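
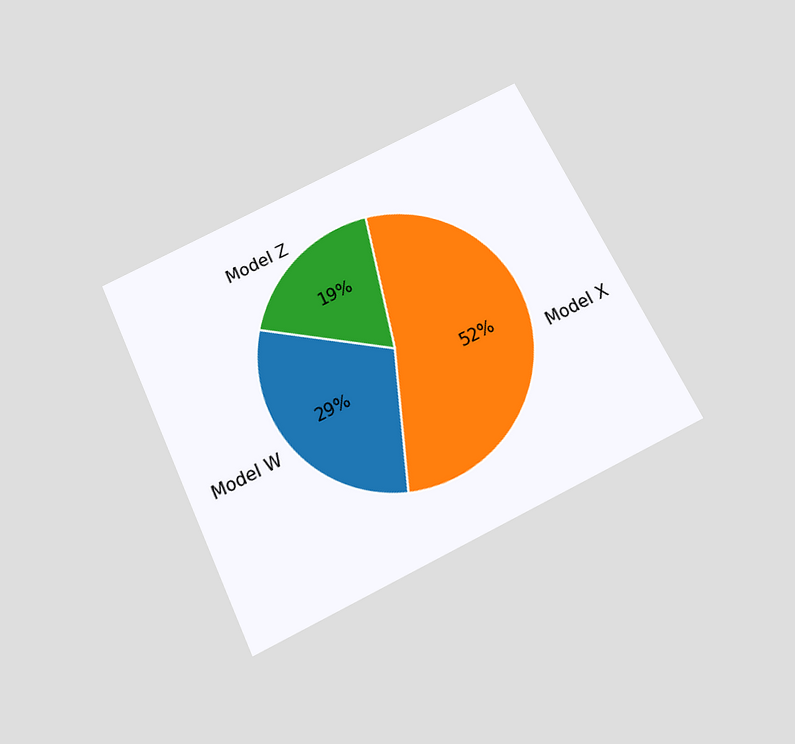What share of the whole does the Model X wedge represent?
The chart is tilted about 26° counter-clockwise and viewed slightly from below. The Model X slice takes up 52% of the pie.

52%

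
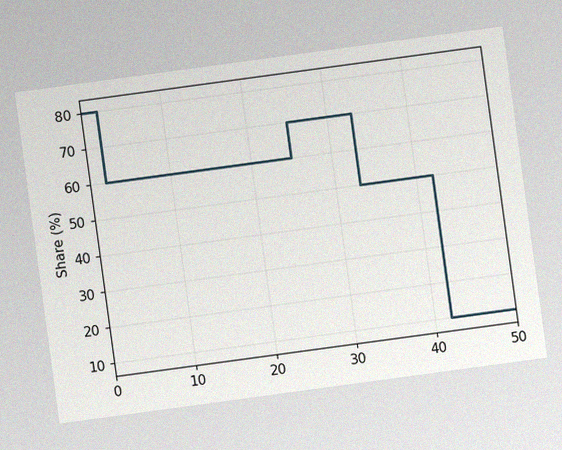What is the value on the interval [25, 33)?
70%

The chart is tilted about 8° counter-clockwise, with some photo noise. On [25, 33) the step sits at 70%.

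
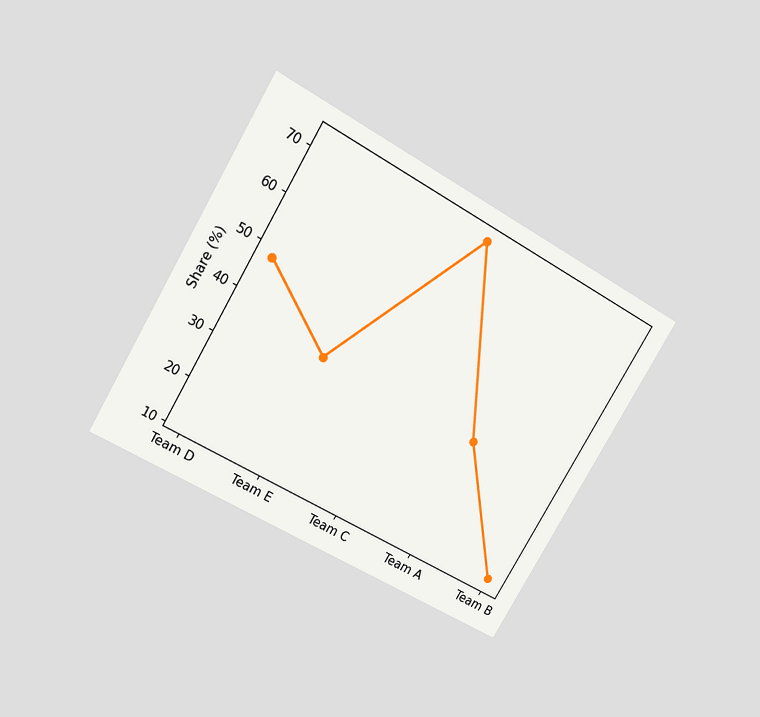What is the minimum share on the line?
The chart is tilted about 31° clockwise and viewed slightly from above. The lowest point is at Team B, and reading across to the y-axis gives 12%.

12%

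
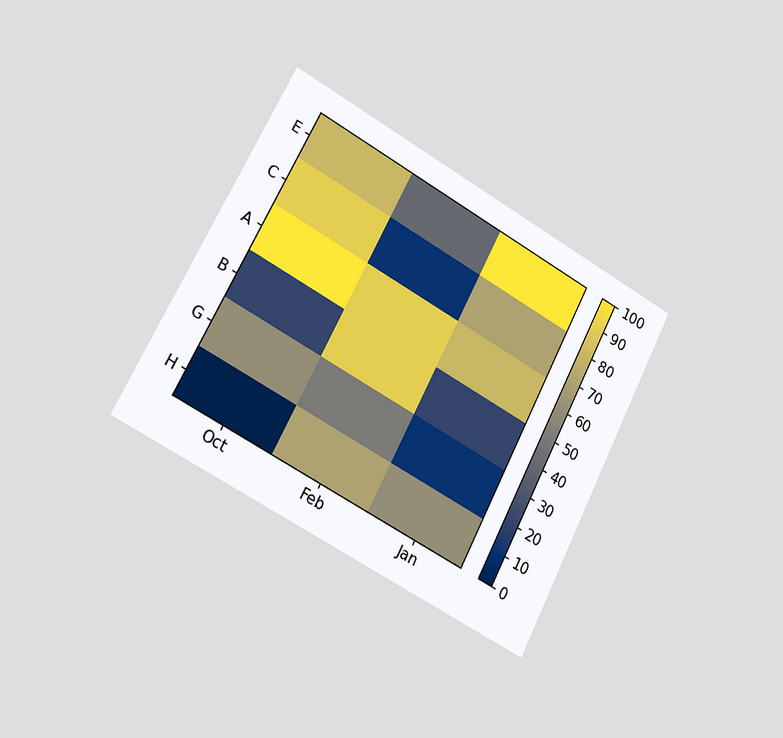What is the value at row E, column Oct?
80

The chart is tilted about 27° clockwise and viewed slightly from the left. Matching cell (E, Oct) against the colorbar gives 80.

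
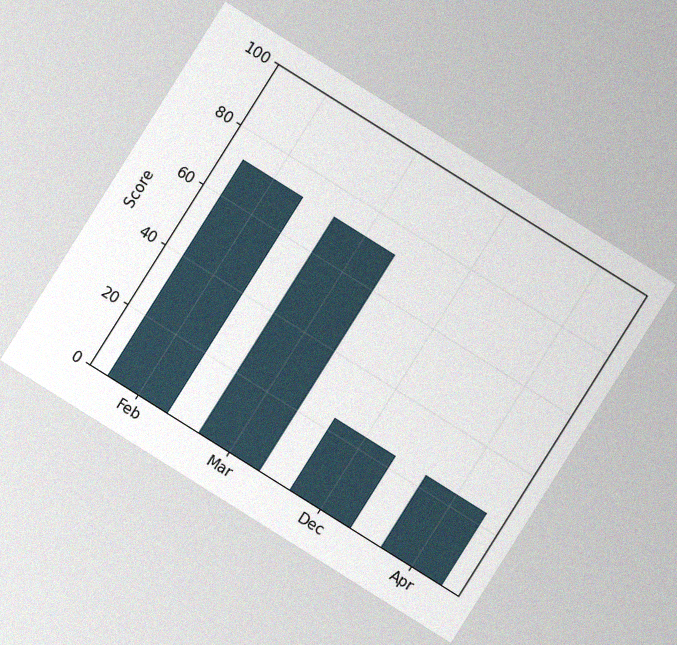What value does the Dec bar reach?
The chart is tilted about 32° clockwise, with some photo noise. Reading along the chart's y-axis, the Dec bar reaches 24.

24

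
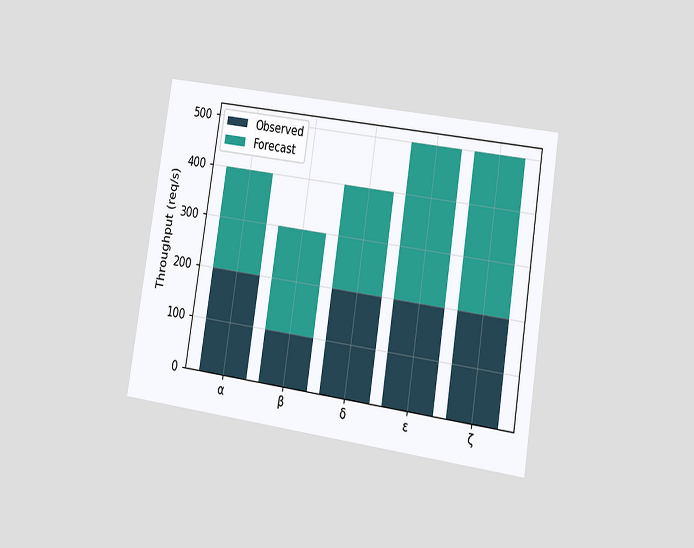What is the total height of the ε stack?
500req/s

The chart is tilted about 9° clockwise and viewed at a slight angle. The ε stack's top reaches 500req/s on the y-axis.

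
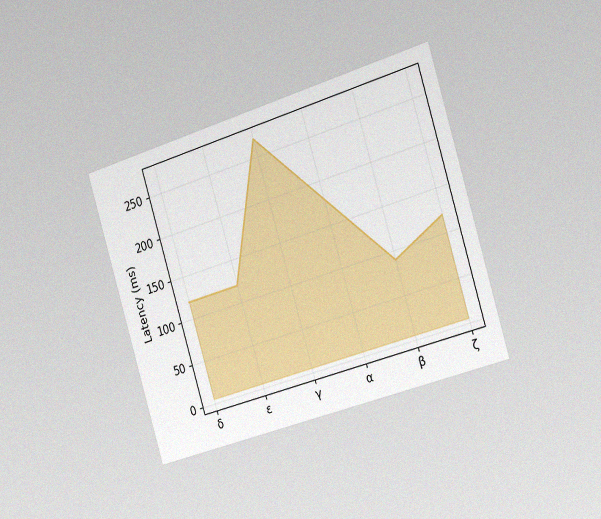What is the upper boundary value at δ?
The chart is tilted about 17° counter-clockwise and viewed slightly from the right, with some photo noise. At δ the upper boundary is at 120ms.

120ms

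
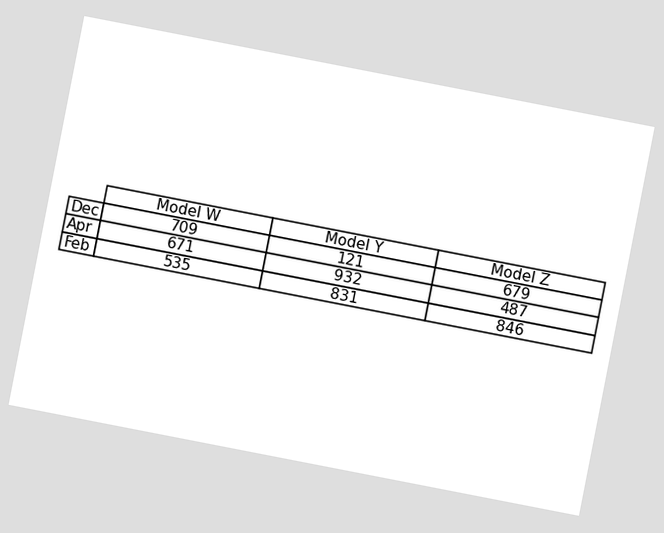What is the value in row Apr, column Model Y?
932

The chart is tilted about 11° clockwise. The (Apr, Model Y) cell reads 932.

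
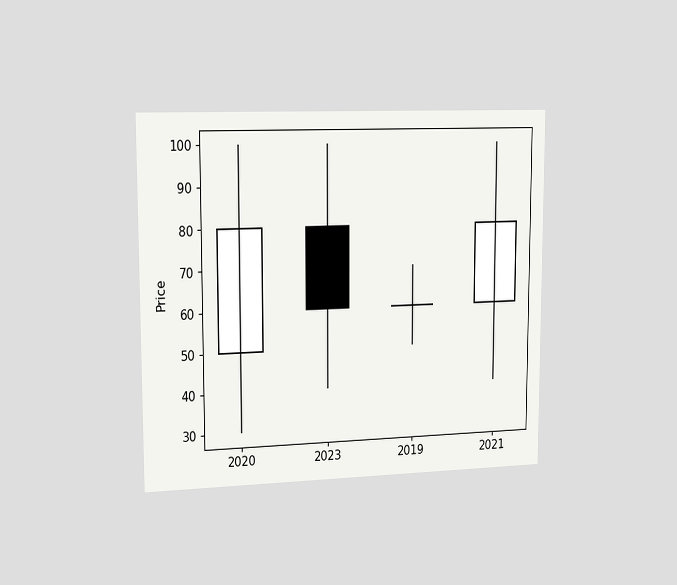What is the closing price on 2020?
80

The chart is viewed slightly from the left. The 2020 candle closes at 80.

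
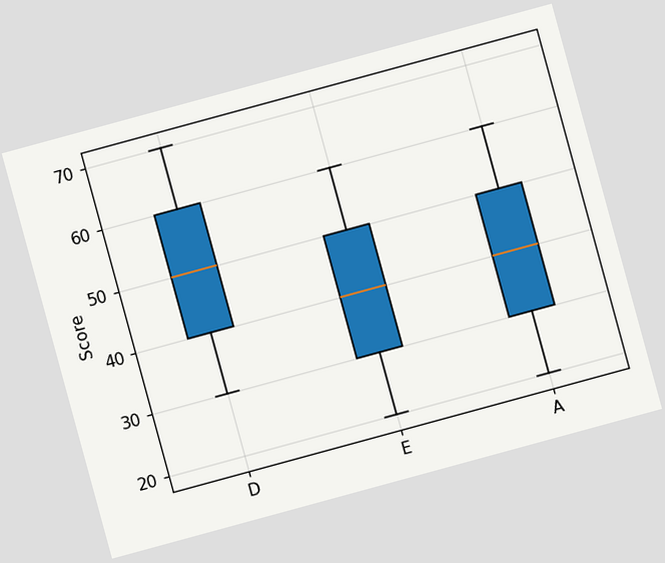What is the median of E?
The chart is tilted about 15° counter-clockwise. The median line in the E box sits at 40.

40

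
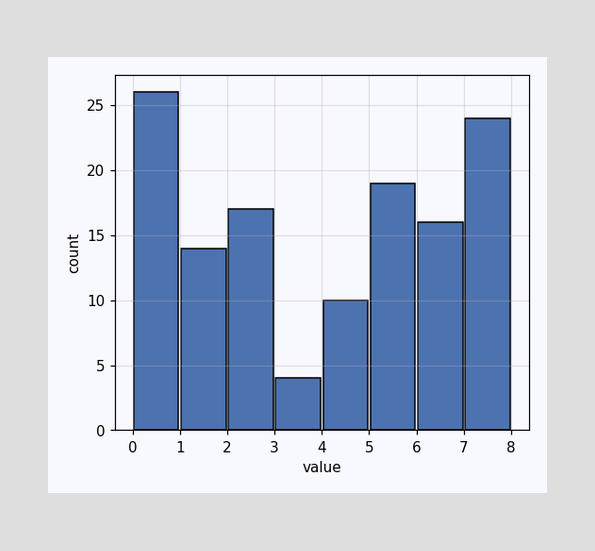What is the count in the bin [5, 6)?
The [5, 6) bin has height 19.

19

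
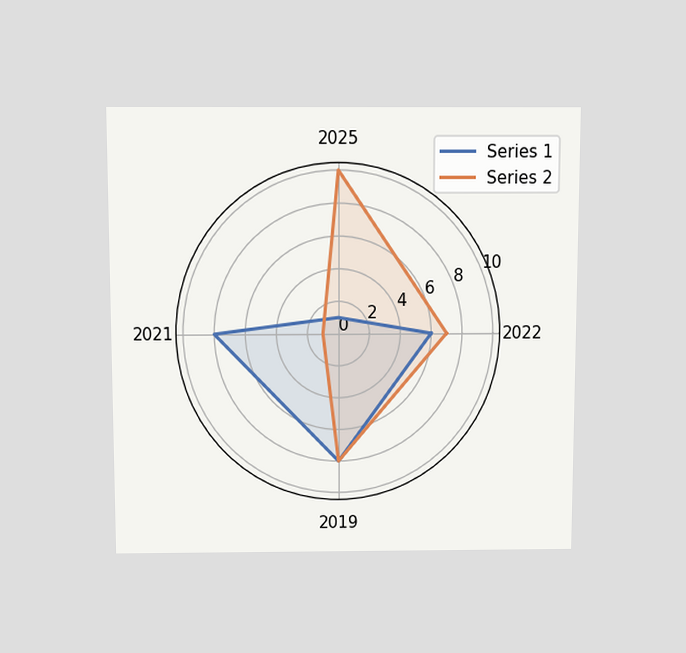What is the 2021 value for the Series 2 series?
1

The chart is viewed slightly from above. On the 2021 axis, Series 2 reaches 1.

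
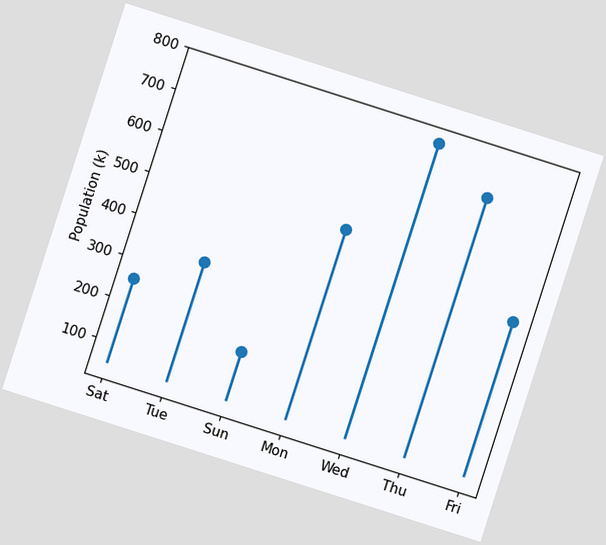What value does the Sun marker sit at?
The chart is tilted about 18° clockwise. The Sun marker sits at 170k.

170k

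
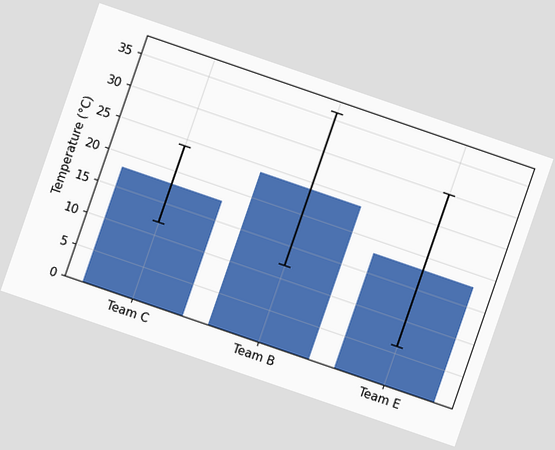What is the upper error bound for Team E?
The chart is tilted about 19° clockwise. The Team E bar's upper whisker reaches 30°C.

30°C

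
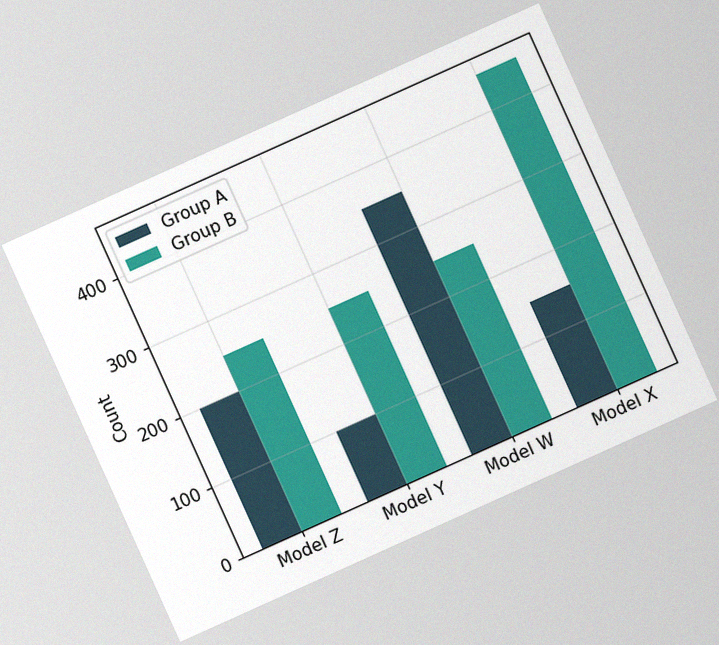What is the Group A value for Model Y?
The chart is tilted about 24° counter-clockwise, with some photo noise. The Group A bar at Model Y reaches 100 on the y-axis.

100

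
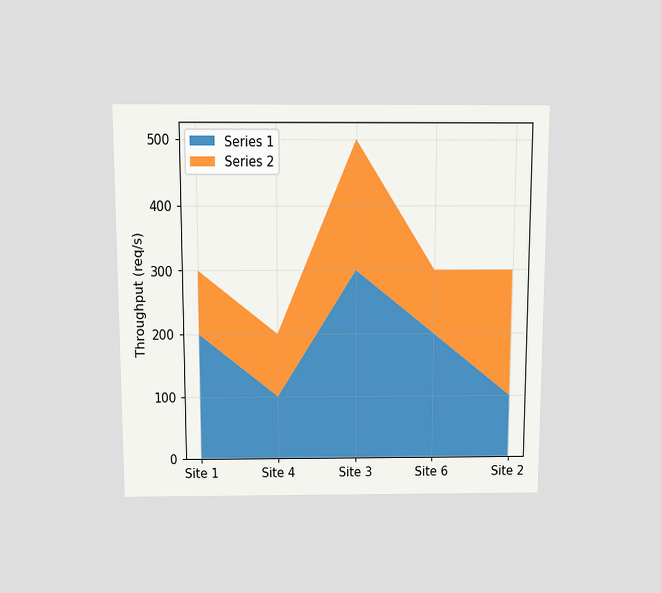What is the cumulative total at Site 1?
The chart is viewed slightly from above. The stacked total at Site 1 reaches 300req/s.

300req/s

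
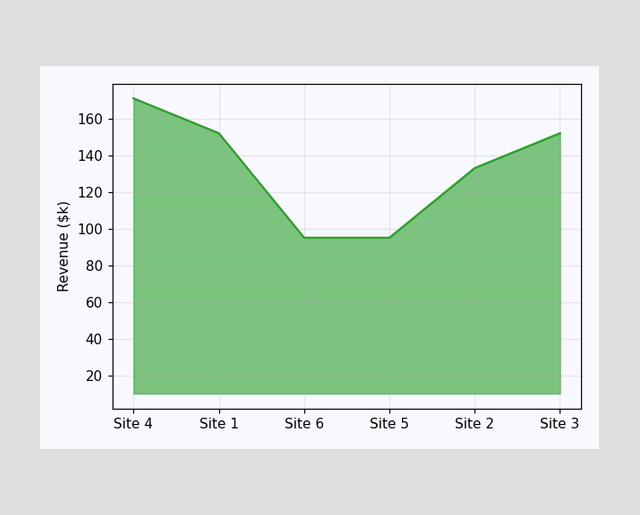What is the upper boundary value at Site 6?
$95k

At Site 6 the upper boundary is at $95k.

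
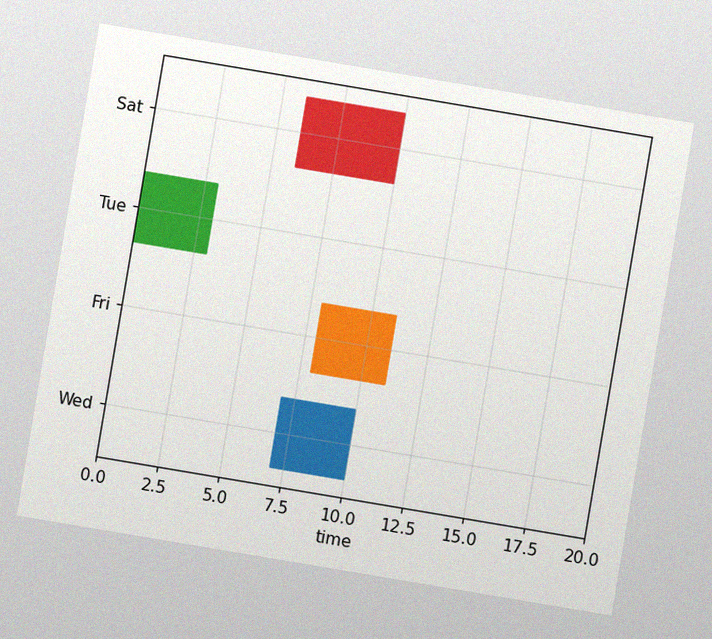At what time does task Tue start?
0

The chart is tilted about 10° clockwise, with some photo noise. The Tue bar begins at t=0.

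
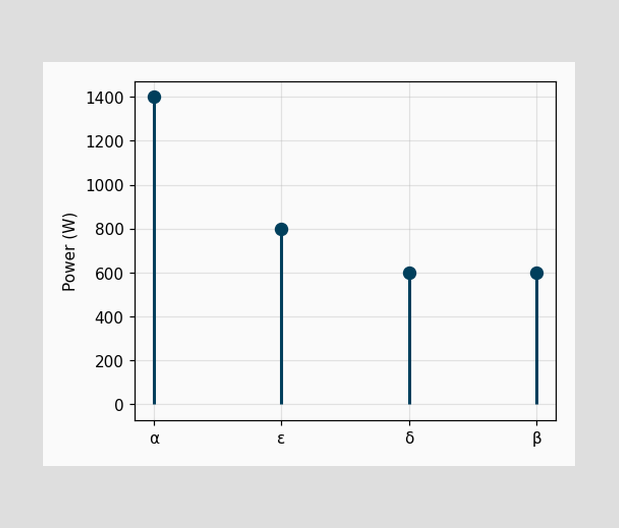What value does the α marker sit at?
1400W

The α marker sits at 1400W.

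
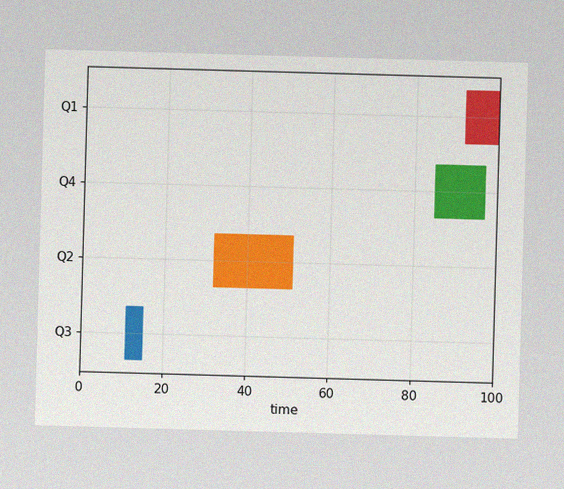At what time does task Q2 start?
32

The image has some photo noise and uneven lighting. The Q2 bar begins at t=32.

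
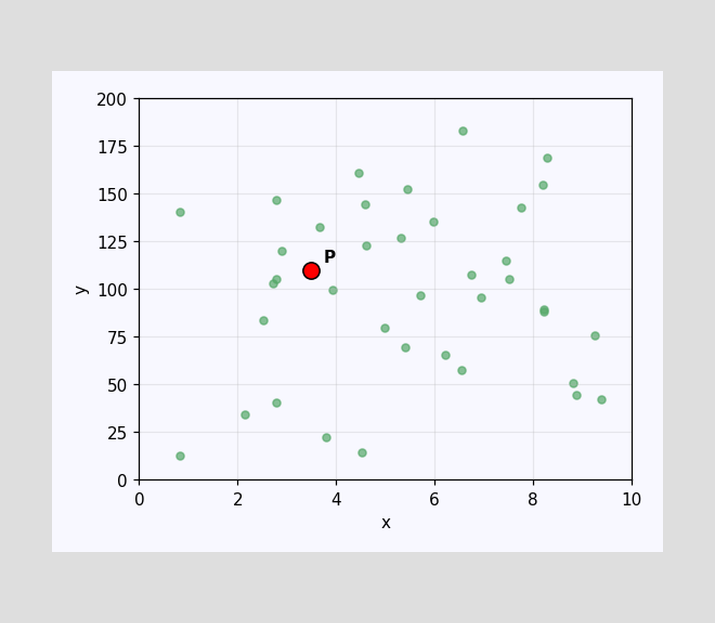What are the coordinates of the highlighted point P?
Following the gridlines from P to each axis, P sits at (3.5, 110).

(3.5, 110)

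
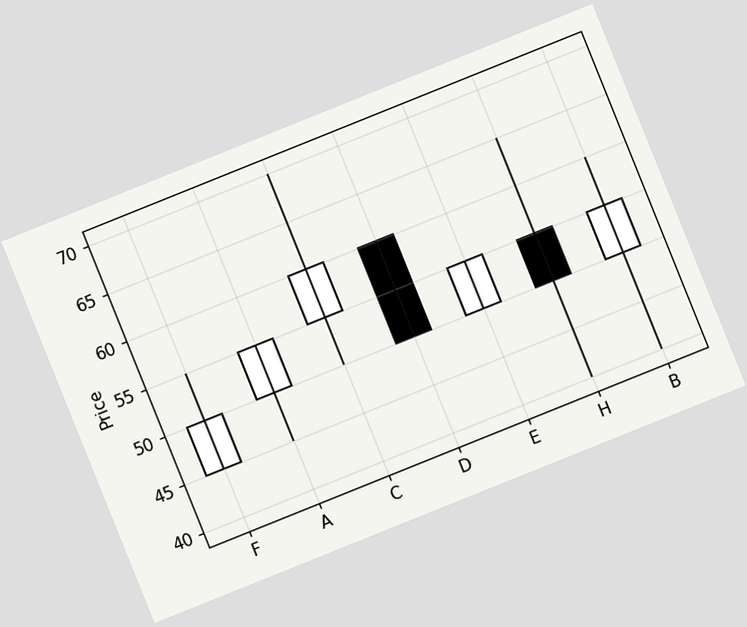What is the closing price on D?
The chart is tilted about 22° counter-clockwise. The D candle closes at 50.

50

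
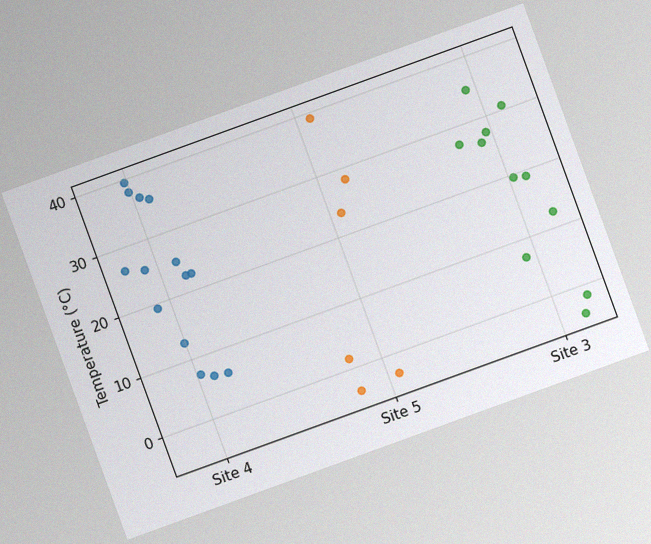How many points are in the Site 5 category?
The chart is tilted about 20° counter-clockwise, with some photo noise. Counting the markers in the Site 5 column gives 6.

6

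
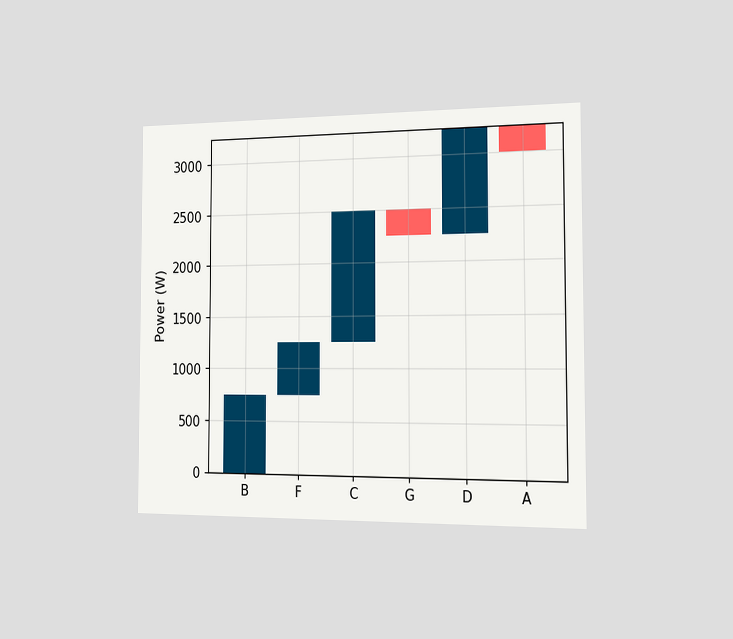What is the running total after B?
750W

The chart is viewed slightly from the right. After B the running total reaches 750W.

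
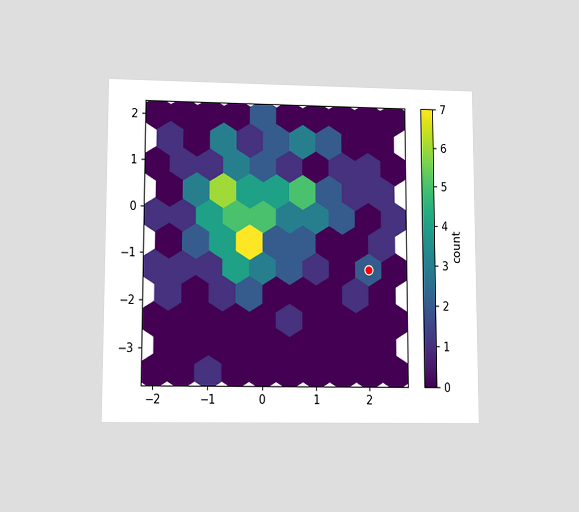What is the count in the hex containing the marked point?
2

The chart is viewed at a slight angle. The marked hex reads 2 on the colorbar.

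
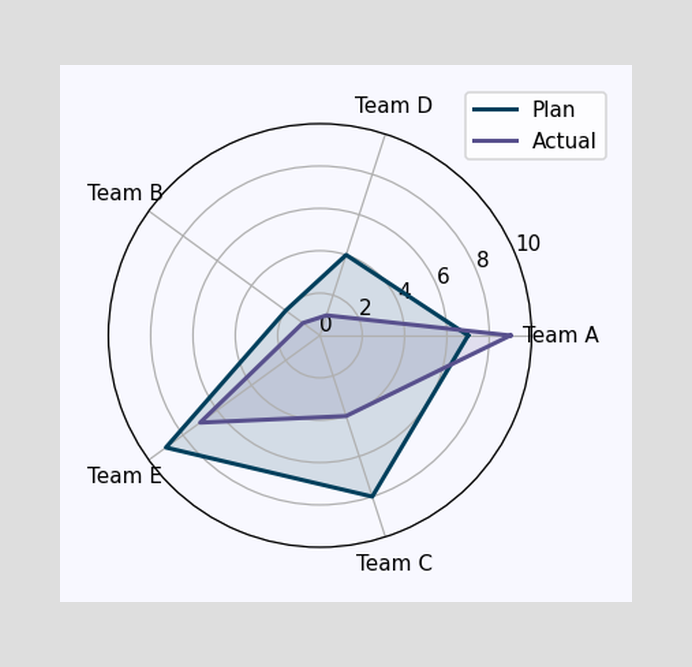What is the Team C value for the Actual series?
4

On the Team C axis, Actual reaches 4.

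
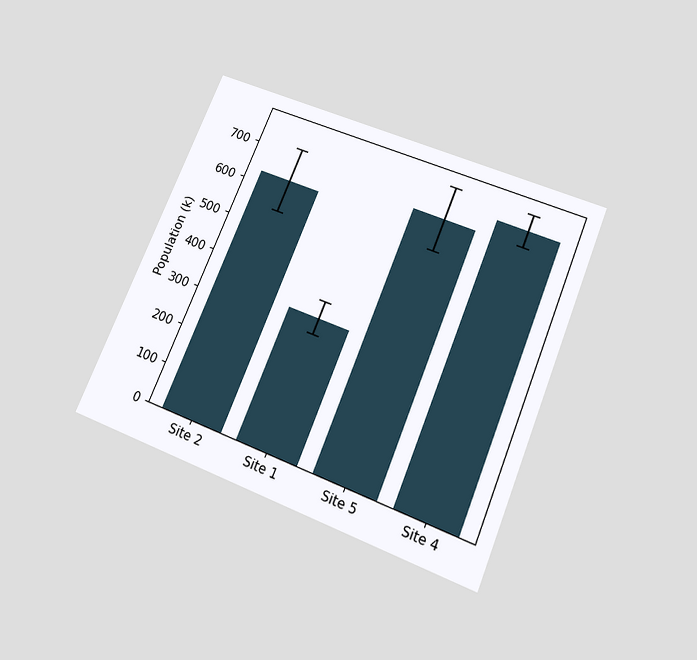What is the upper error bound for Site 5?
756k

The chart is tilted about 22° clockwise and viewed slightly from below. The Site 5 bar's upper whisker reaches 756k.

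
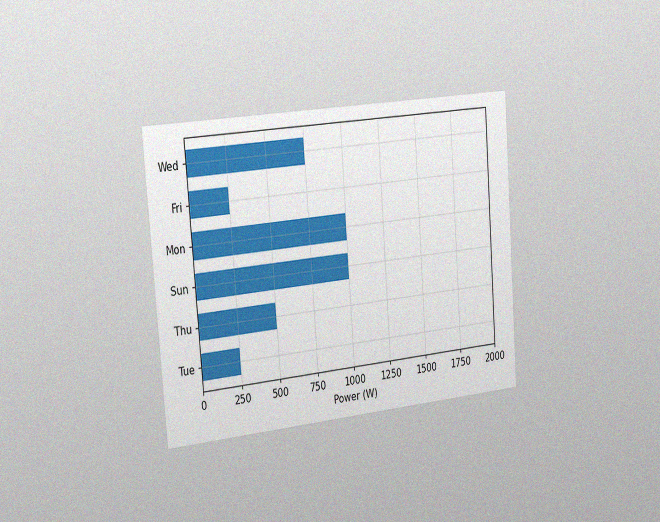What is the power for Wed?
750W

The chart is tilted about 4° counter-clockwise and viewed slightly from the left, with some photo noise. Reading along the chart's x-axis, the Wed bar reaches 750W.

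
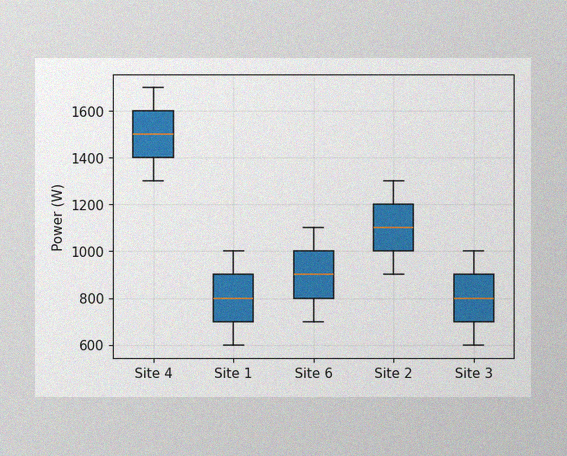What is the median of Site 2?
The image has some photo noise and uneven lighting. The median line in the Site 2 box sits at 1100W.

1100W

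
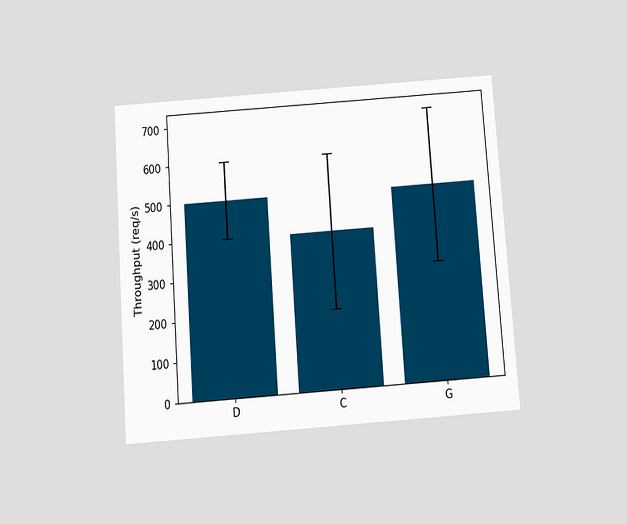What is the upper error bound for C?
600req/s

The chart is tilted about 4° counter-clockwise and viewed slightly from below. The C bar's upper whisker reaches 600req/s.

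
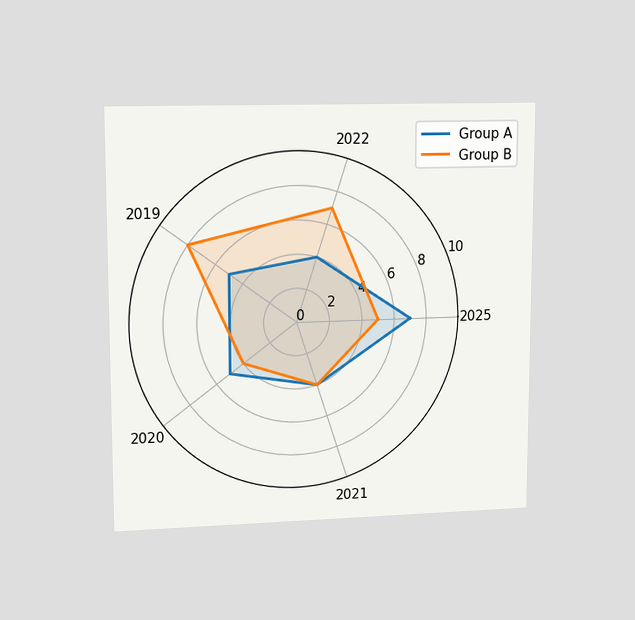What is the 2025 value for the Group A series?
The chart is viewed at a slight angle. On the 2025 axis, Group A reaches 7.

7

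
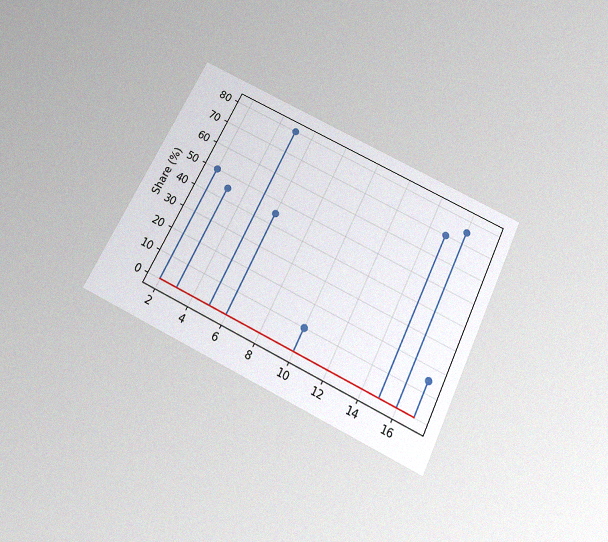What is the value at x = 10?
10%

The chart is tilted about 26° clockwise and viewed slightly from below, with some photo noise. The stem at x=10 reaches 10%.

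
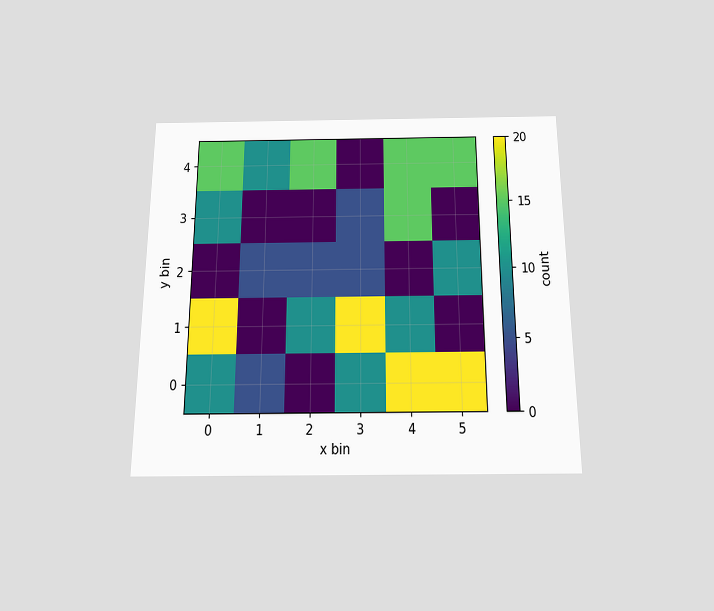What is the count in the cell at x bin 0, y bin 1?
20

The chart is viewed slightly from below. Matching the cell (0, 1) against the colorbar gives 20.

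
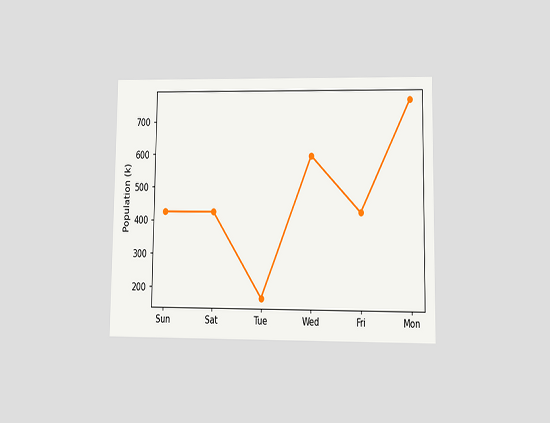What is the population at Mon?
765k

The chart is viewed at a slight angle. At Mon, the line is at 765k.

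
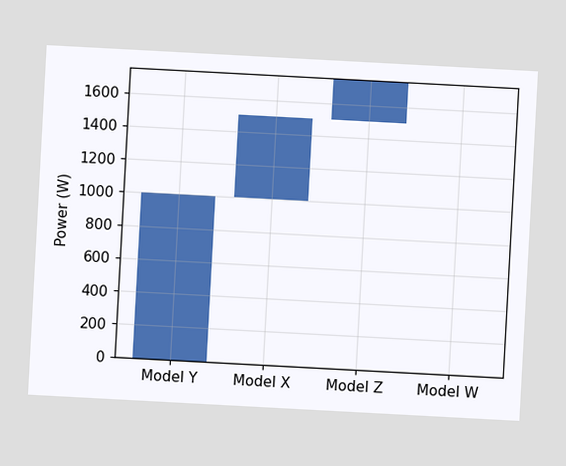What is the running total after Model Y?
1000W

The chart is tilted about 3° clockwise. After Model Y the running total reaches 1000W.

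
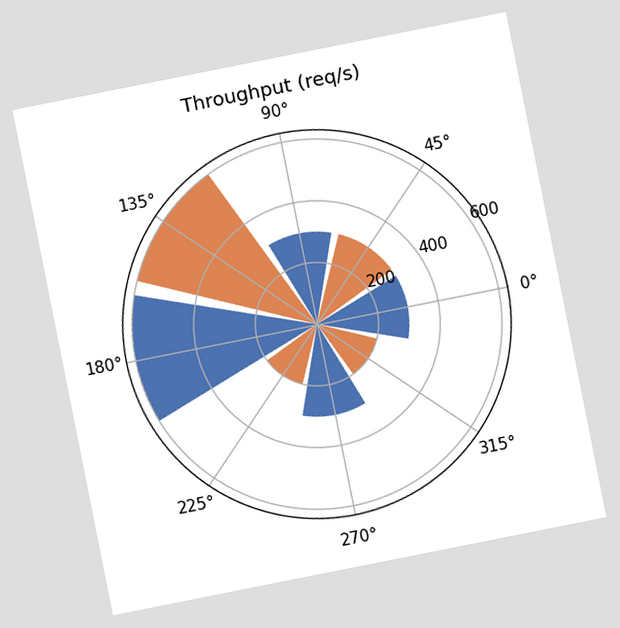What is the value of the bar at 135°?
The chart is tilted about 11° counter-clockwise. The bar at 135° reaches 600req/s on the radial axis.

600req/s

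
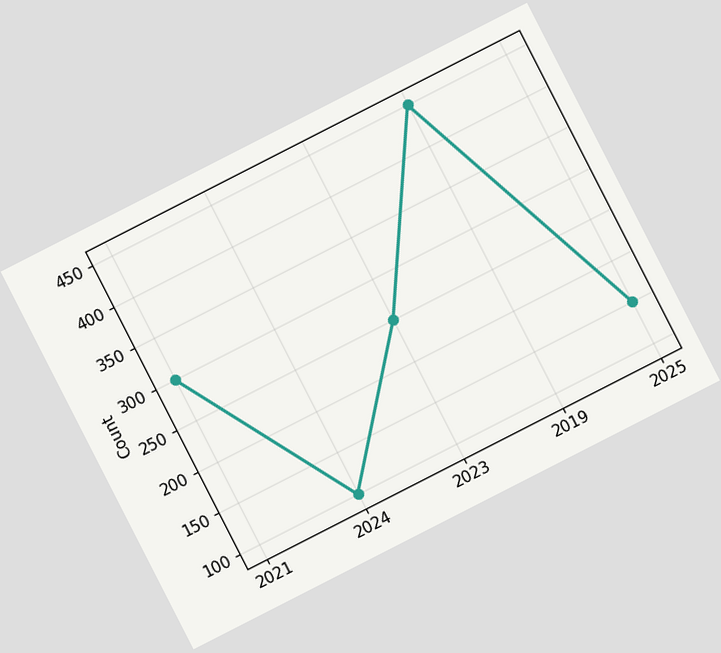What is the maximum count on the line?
The chart is tilted about 27° counter-clockwise. The highest point is at 2019, and reading across to the y-axis gives 450.

450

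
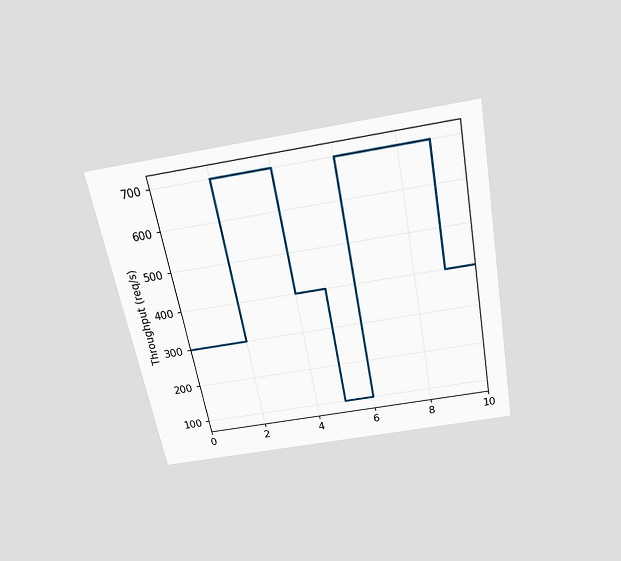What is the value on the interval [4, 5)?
The chart is tilted about 11° counter-clockwise and viewed slightly from above. On [4, 5) the step sits at 400req/s.

400req/s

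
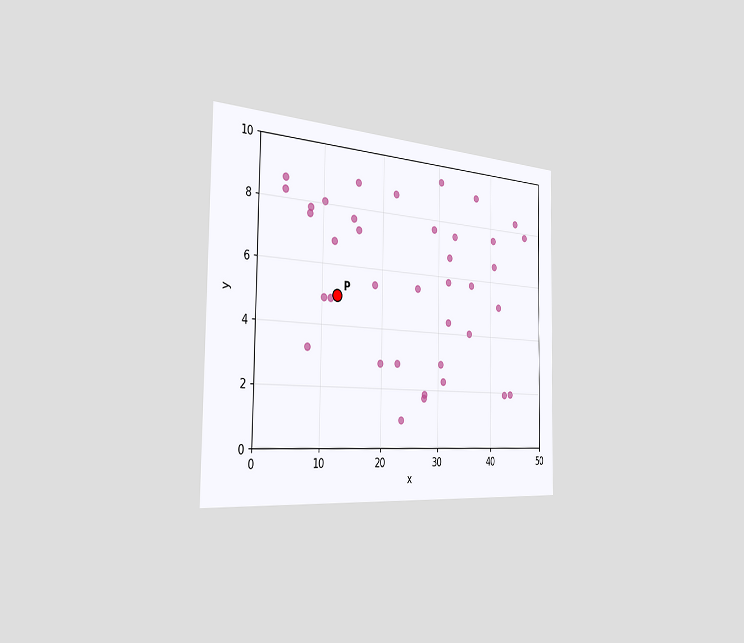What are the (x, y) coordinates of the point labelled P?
(12.5, 5)

The chart is viewed slightly from the left. Following the gridlines from P to each axis, P sits at (12.5, 5).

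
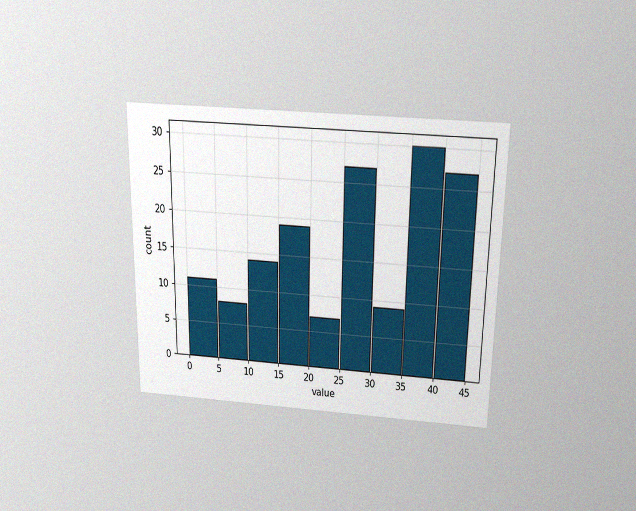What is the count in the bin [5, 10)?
8

The chart is viewed slightly from above, with some photo noise. The [5, 10) bin has height 8.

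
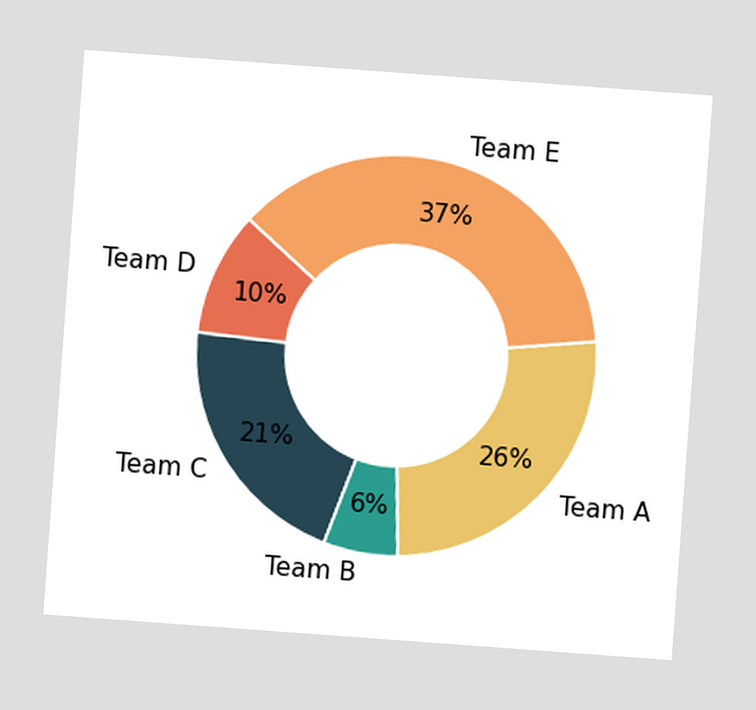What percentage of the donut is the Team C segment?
21%

The chart is tilted about 4° clockwise. The Team C segment takes up 21% of the ring.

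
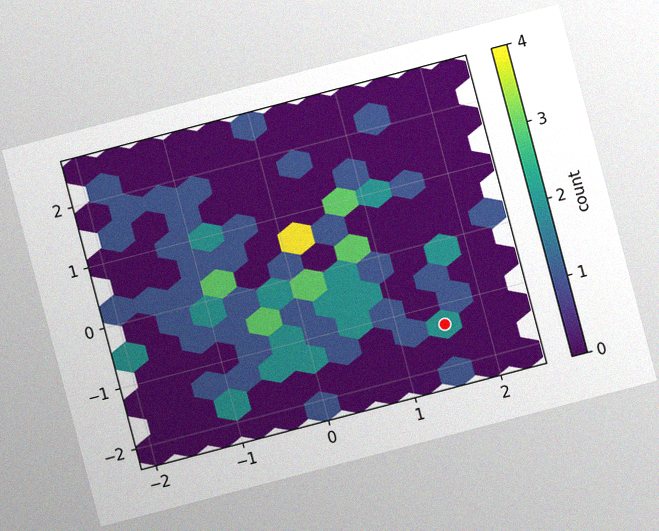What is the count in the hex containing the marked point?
The chart is tilted about 15° counter-clockwise, with some photo noise. The marked hex reads 2 on the colorbar.

2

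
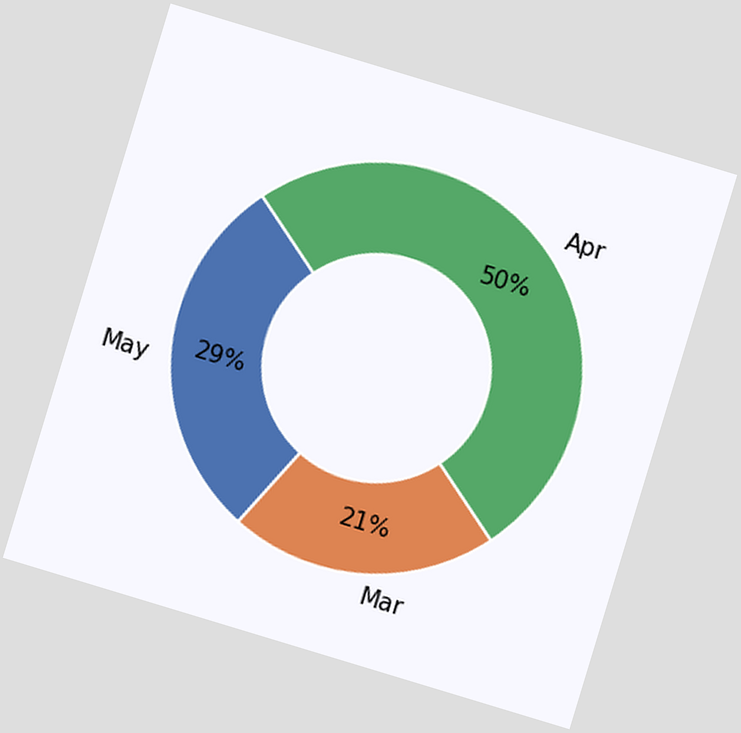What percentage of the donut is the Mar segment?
The chart is tilted about 17° clockwise. The Mar segment takes up 21% of the ring.

21%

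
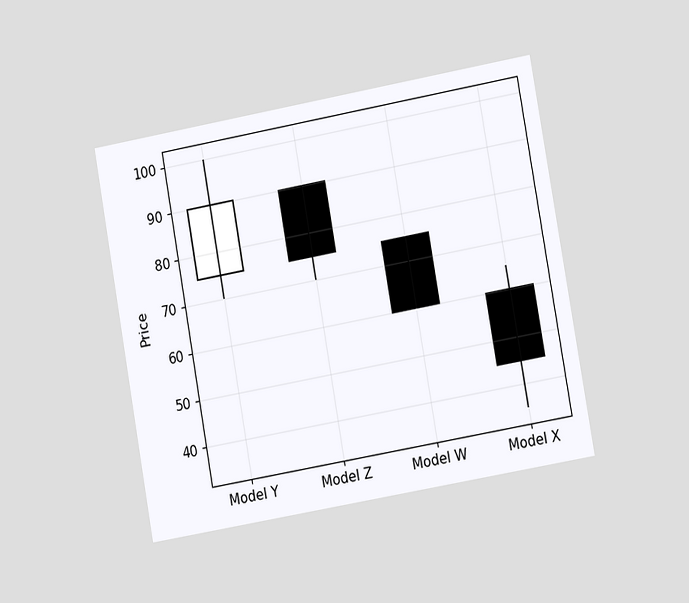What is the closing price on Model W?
The chart is tilted about 10° counter-clockwise and viewed slightly from the right. The Model W candle closes at 60.

60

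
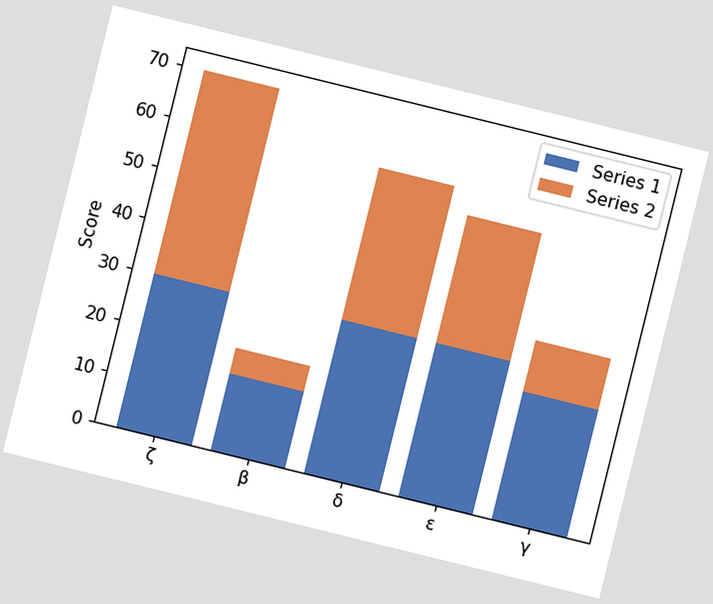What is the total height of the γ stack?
The chart is tilted about 14° clockwise. The γ stack's top reaches 35 on the y-axis.

35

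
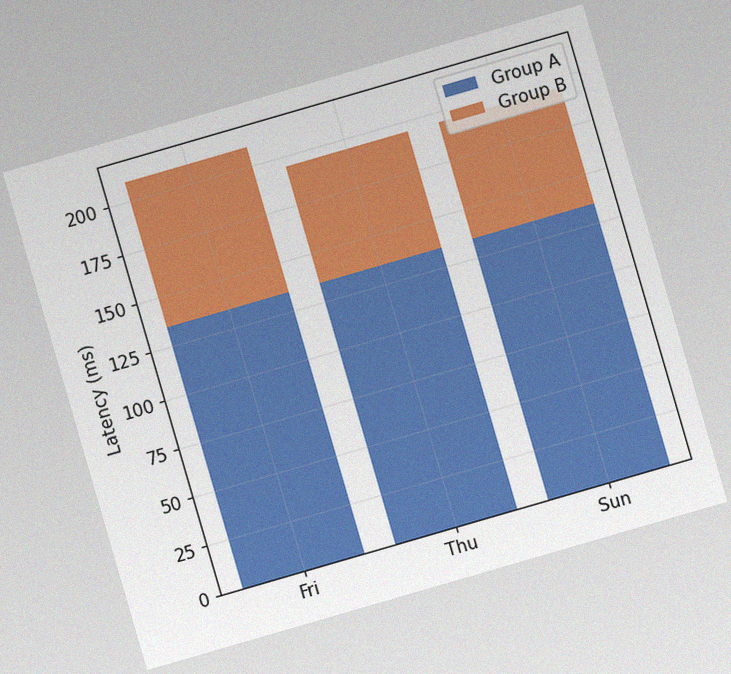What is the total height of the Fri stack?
The chart is tilted about 16° counter-clockwise, with some photo noise. The Fri stack's top reaches 210ms on the y-axis.

210ms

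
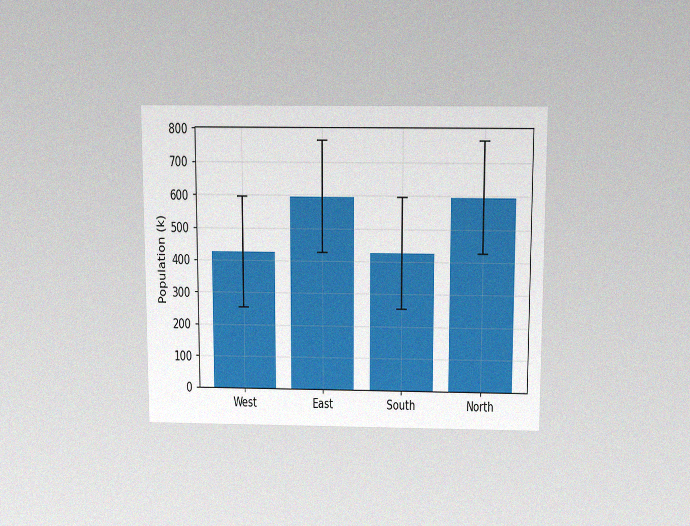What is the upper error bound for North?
765k

The chart is viewed slightly from above, with some photo noise. The North bar's upper whisker reaches 765k.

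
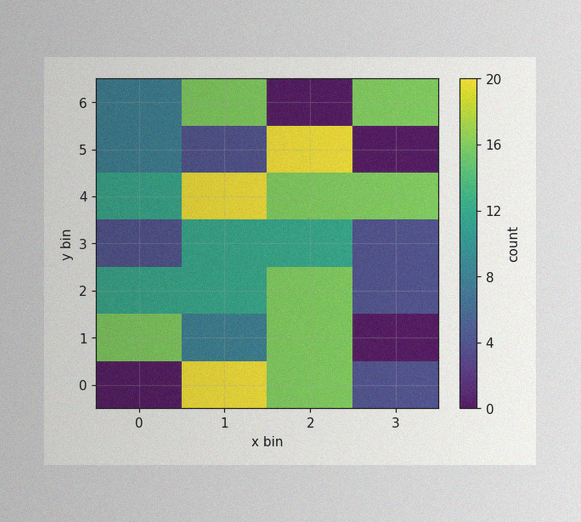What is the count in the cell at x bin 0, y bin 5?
The image has some photo noise and uneven lighting. Matching the cell (0, 5) against the colorbar gives 8.

8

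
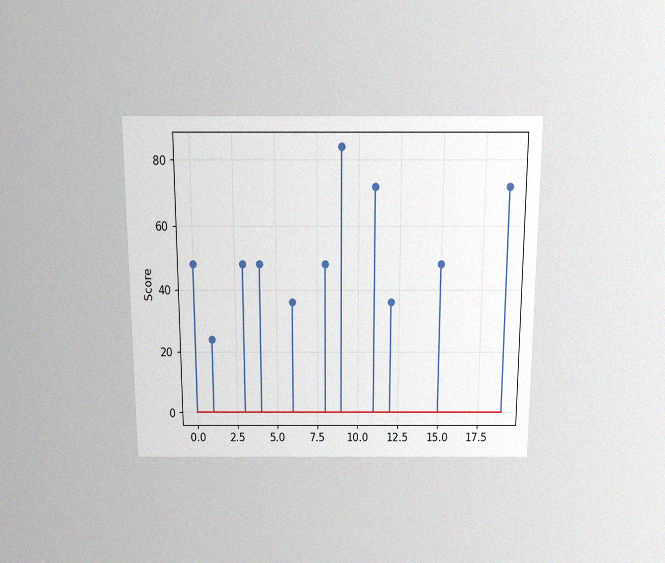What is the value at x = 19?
The chart is viewed slightly from above, with some photo noise. The stem at x=19 reaches 72.

72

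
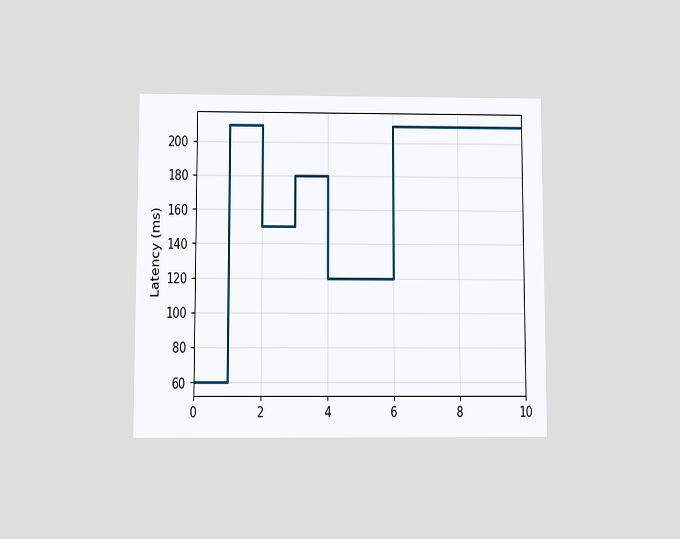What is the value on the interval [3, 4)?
The chart is viewed slightly from below. On [3, 4) the step sits at 180ms.

180ms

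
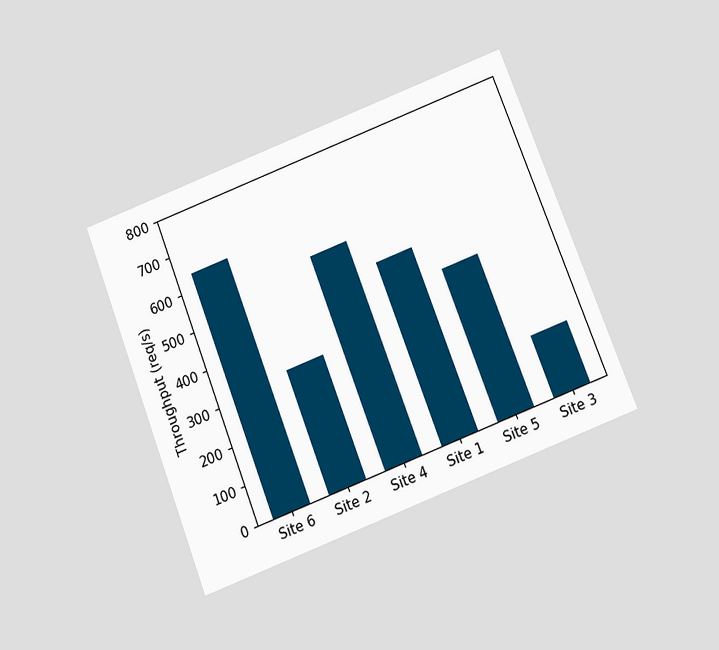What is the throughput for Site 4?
The chart is tilted about 21° counter-clockwise and viewed slightly from below. Reading along the chart's y-axis, the Site 4 bar reaches 560req/s.

560req/s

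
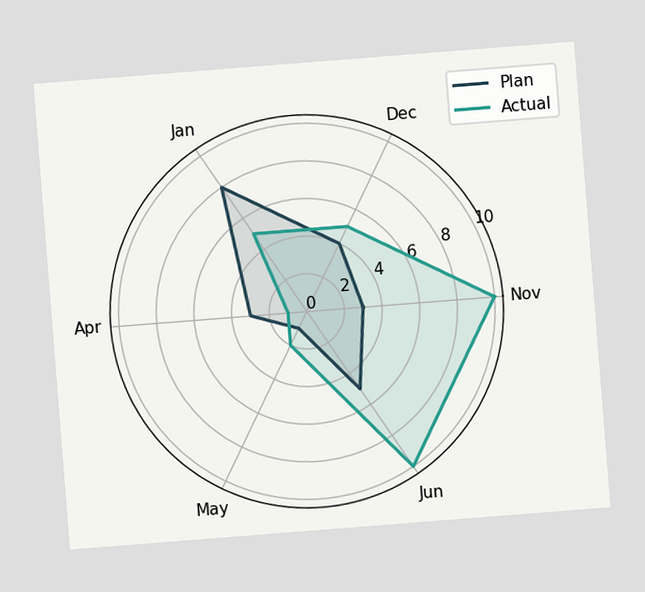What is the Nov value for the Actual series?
The chart is tilted about 4° counter-clockwise. On the Nov axis, Actual reaches 10.

10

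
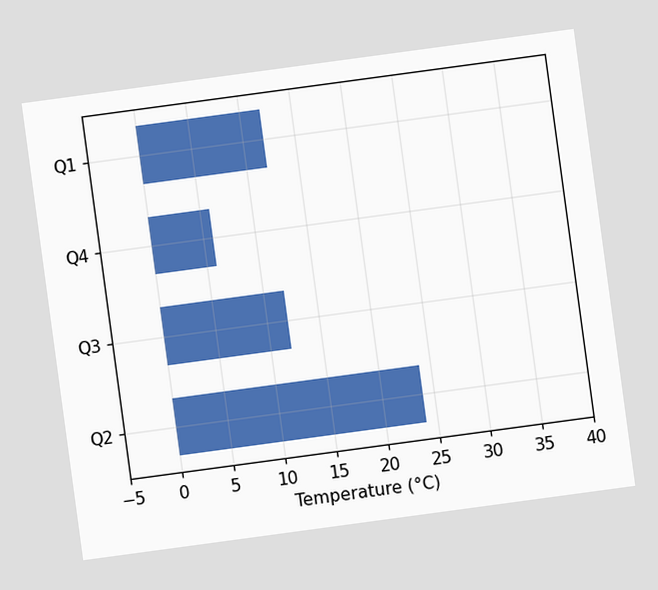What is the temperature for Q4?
6°C

The chart is tilted about 8° counter-clockwise. Reading along the chart's x-axis, the Q4 bar reaches 6°C.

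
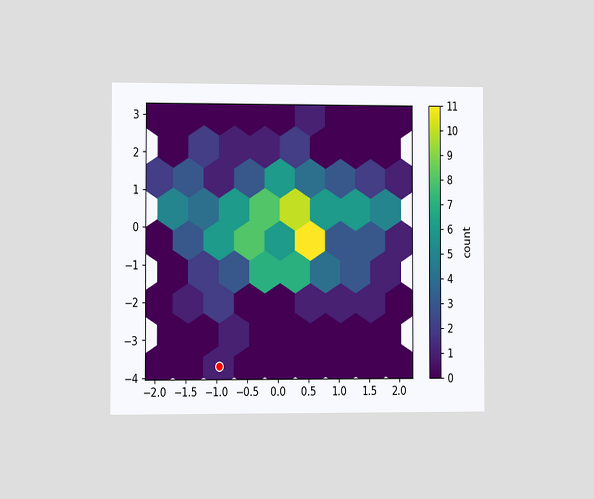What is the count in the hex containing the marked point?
The chart is viewed slightly from the left. The marked hex reads 1 on the colorbar.

1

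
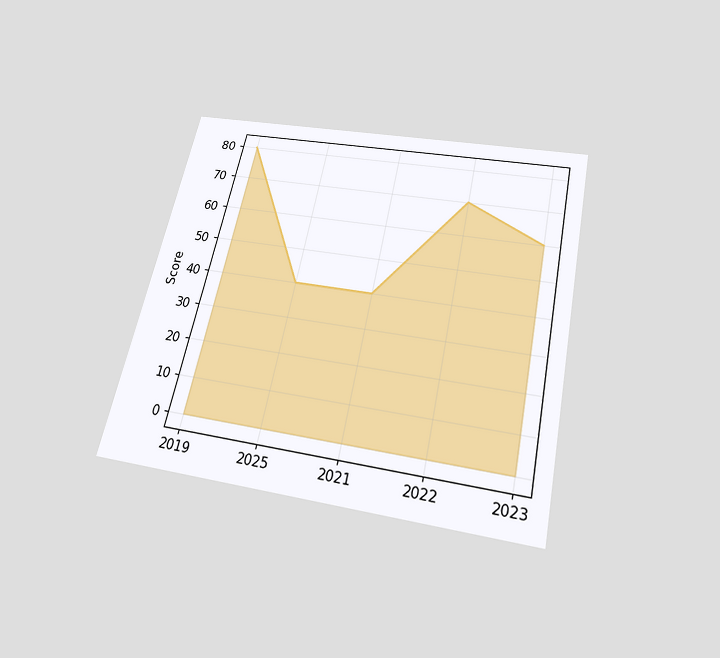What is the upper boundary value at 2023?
60

The chart is tilted about 12° clockwise and viewed slightly from below. At 2023 the upper boundary is at 60.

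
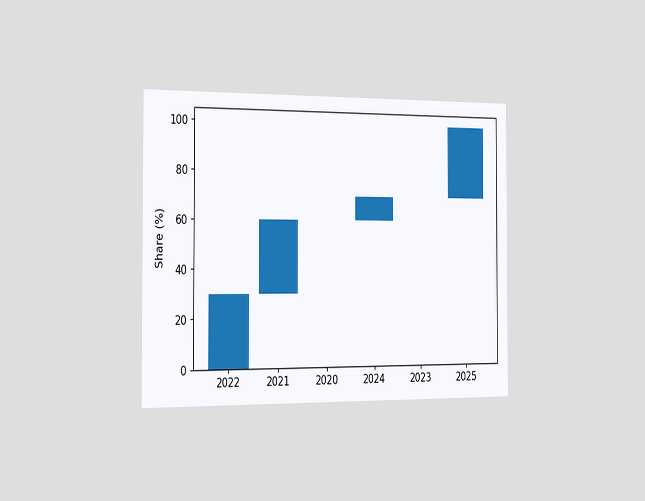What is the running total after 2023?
70%

The chart is viewed slightly from the left. After 2023 the running total reaches 70%.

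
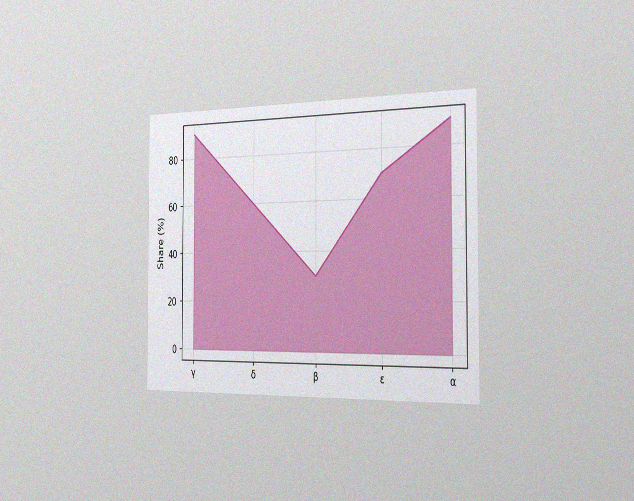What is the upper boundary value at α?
The chart is viewed slightly from the right, with some photo noise. At α the upper boundary is at 90%.

90%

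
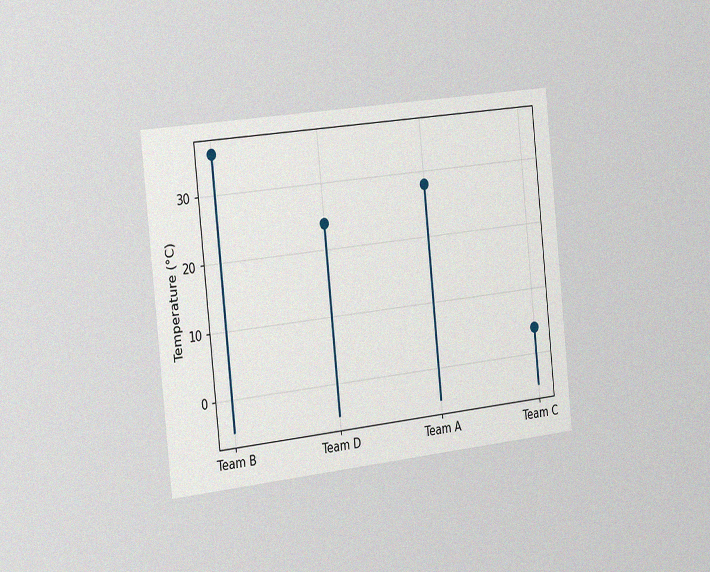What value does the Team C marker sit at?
The chart is tilted about 6° counter-clockwise and viewed slightly from the left, with some photo noise. The Team C marker sits at 4°C.

4°C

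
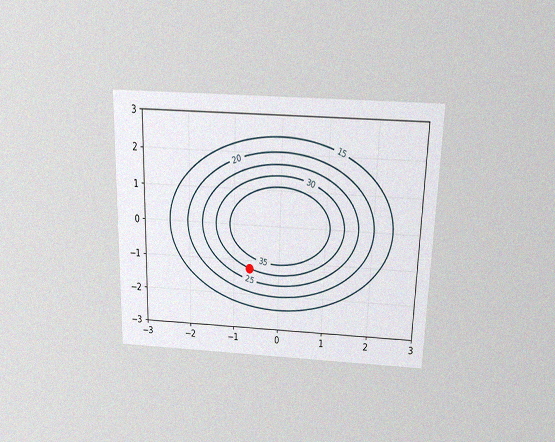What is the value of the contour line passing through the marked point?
The chart is viewed slightly from above, with some photo noise. The marked point sits on the contour labelled 30.

30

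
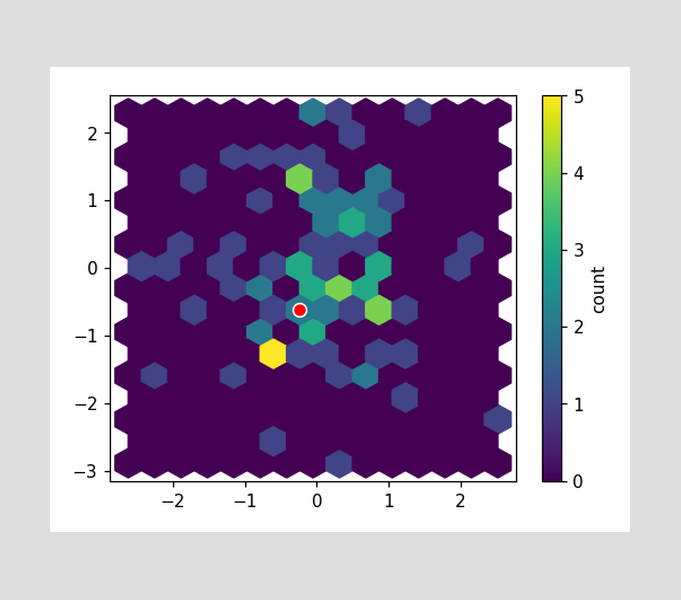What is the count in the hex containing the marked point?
The marked hex reads 2 on the colorbar.

2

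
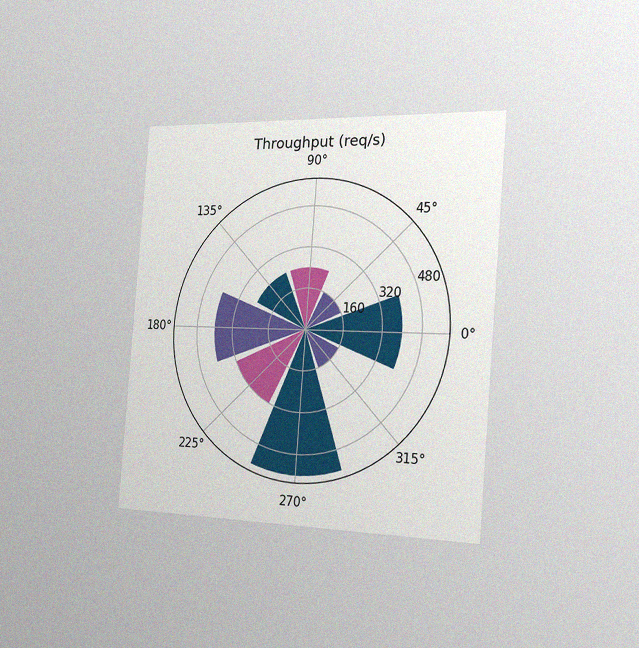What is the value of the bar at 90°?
The chart is tilted about 5° clockwise and viewed slightly from the right, with some photo noise. The bar at 90° reaches 240req/s on the radial axis.

240req/s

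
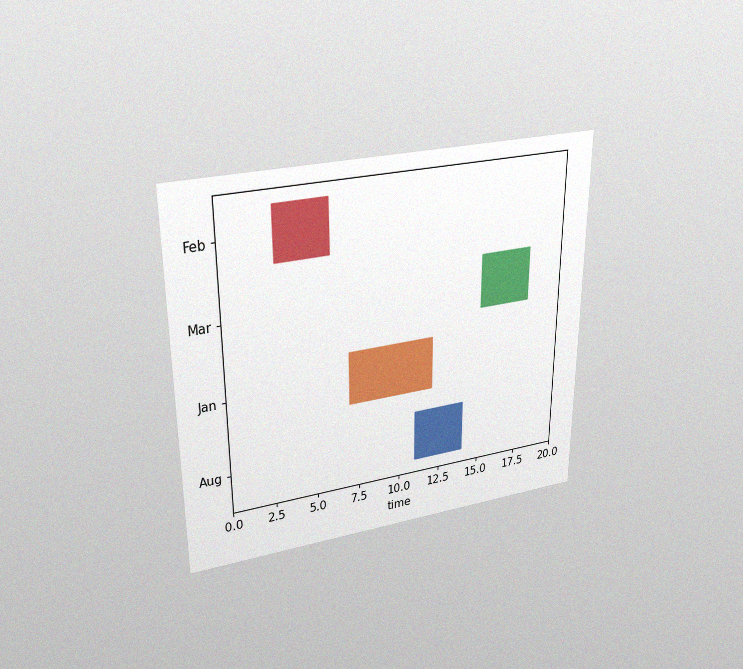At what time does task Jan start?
7

The chart is viewed slightly from above, with some photo noise. The Jan bar begins at t=7.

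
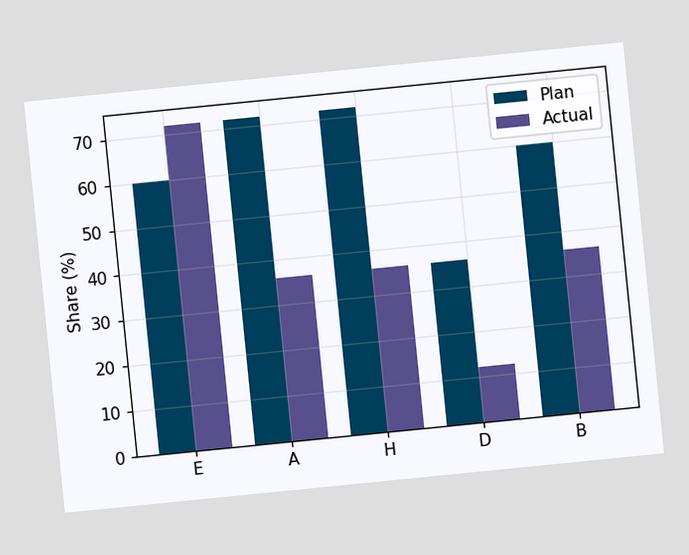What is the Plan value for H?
The chart is tilted about 6° counter-clockwise. The Plan bar at H reaches 72% on the y-axis.

72%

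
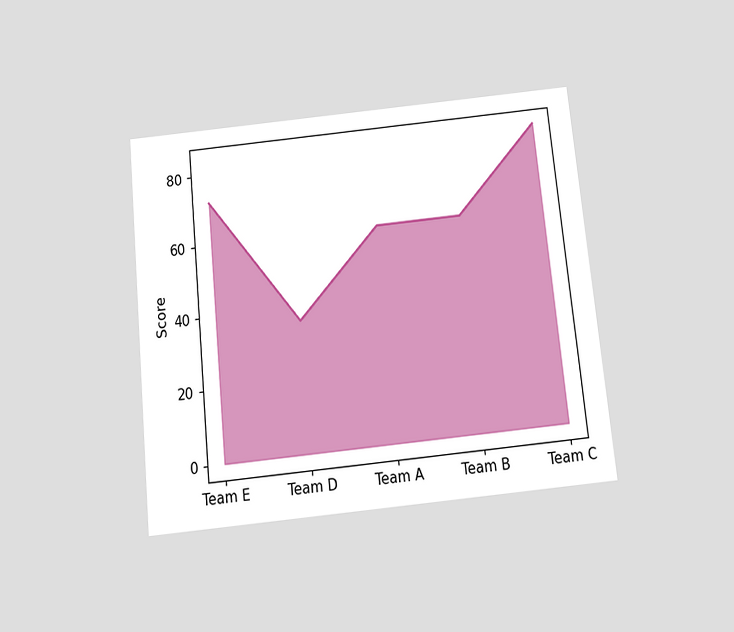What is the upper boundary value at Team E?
72

The chart is tilted about 6° counter-clockwise and viewed slightly from below. At Team E the upper boundary is at 72.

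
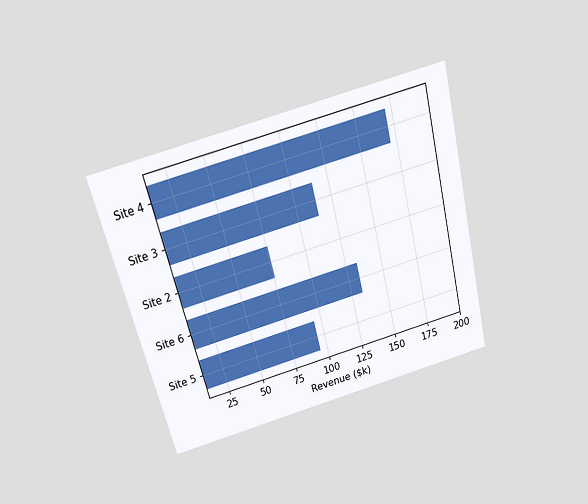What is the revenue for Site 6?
$133k

The chart is tilted about 14° counter-clockwise and viewed slightly from above. Reading along the chart's x-axis, the Site 6 bar reaches $133k.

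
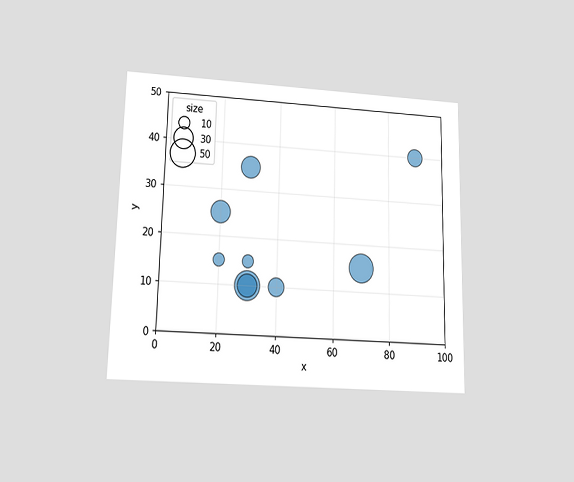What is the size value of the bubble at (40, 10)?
20

The chart is viewed slightly from below. Matching the bubble at (40, 10) against the size legend gives 20.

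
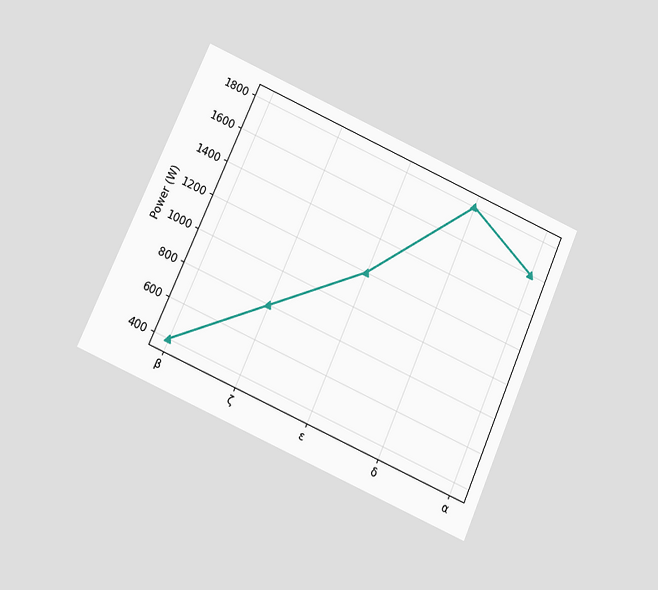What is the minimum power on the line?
The chart is tilted about 24° clockwise and viewed slightly from below. The lowest point is at β, and reading across to the y-axis gives 400W.

400W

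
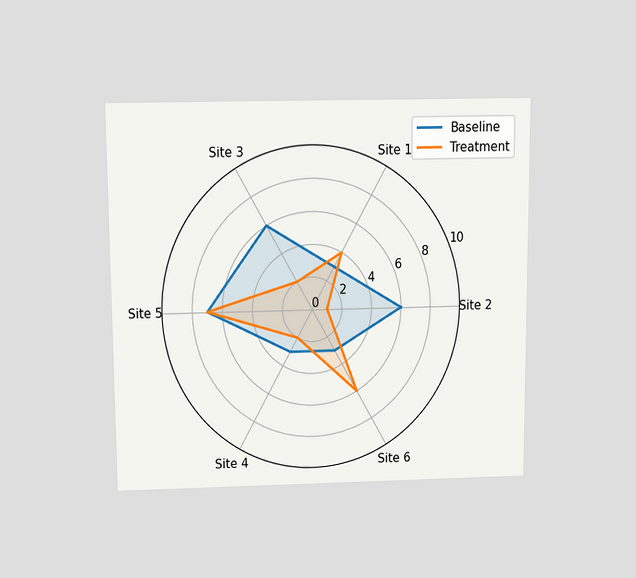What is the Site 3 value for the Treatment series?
2

The chart is viewed slightly from above. On the Site 3 axis, Treatment reaches 2.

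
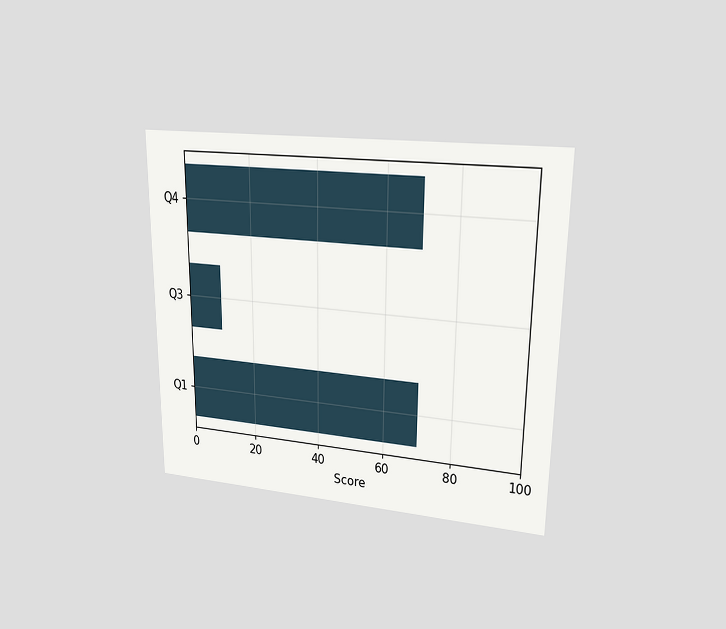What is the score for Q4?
The chart is viewed at a slight angle. Reading along the chart's x-axis, the Q4 bar reaches 70.

70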